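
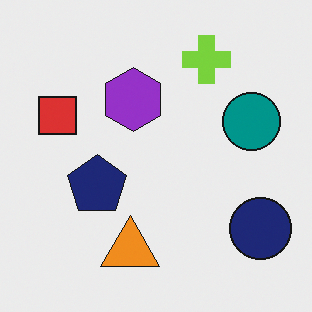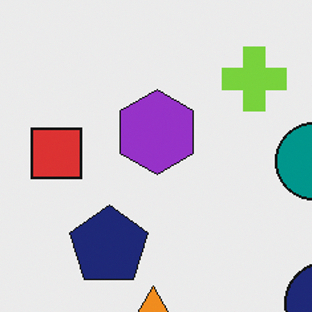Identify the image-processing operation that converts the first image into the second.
This is the original image cropped slightly and scaled back up.

The visible shapes are larger and the field of view is narrower; shapes near the original edges may be partly or wholly outside the frame — a crop-and-rescale.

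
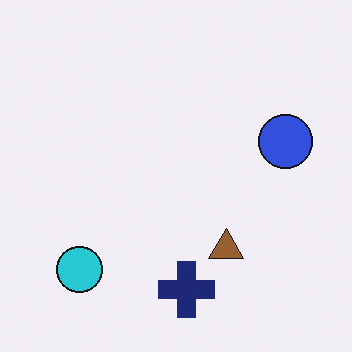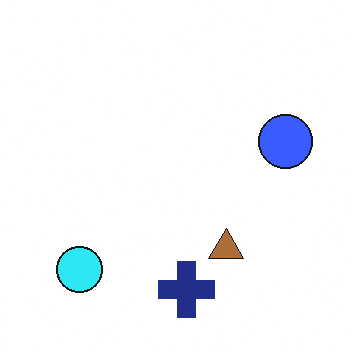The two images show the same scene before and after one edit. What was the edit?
Brightened a little.

Every pixel — background and shapes alike — is uniformly brightened.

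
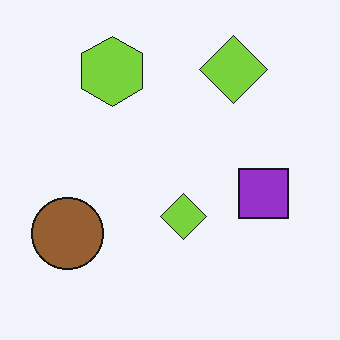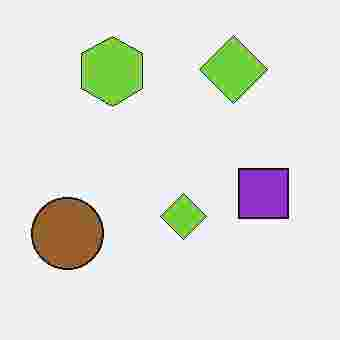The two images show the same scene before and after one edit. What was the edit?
The transformation is: degraded with heavy JPEG compression.

Blocky 8×8 compression artifacts appear around shape edges and the flat background shows ringing — characteristic JPEG degradation.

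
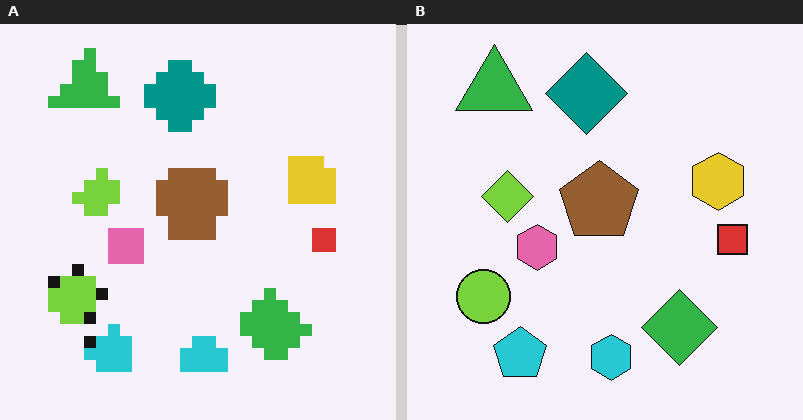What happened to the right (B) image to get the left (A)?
The transformation is: heavily pixelated into large blocks.

Shapes are reduced to large square blocks; fine edges and outlines are lost — a downscale-then-upscale (mosaic) effect.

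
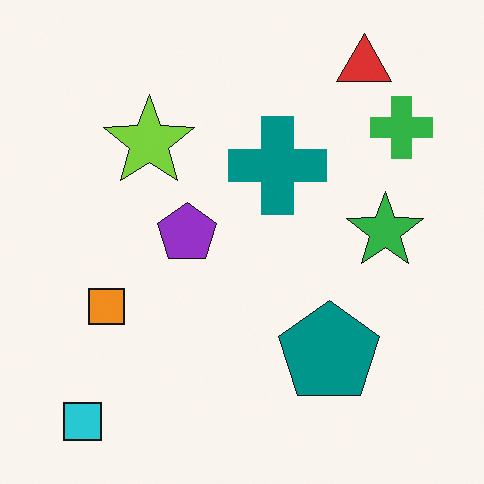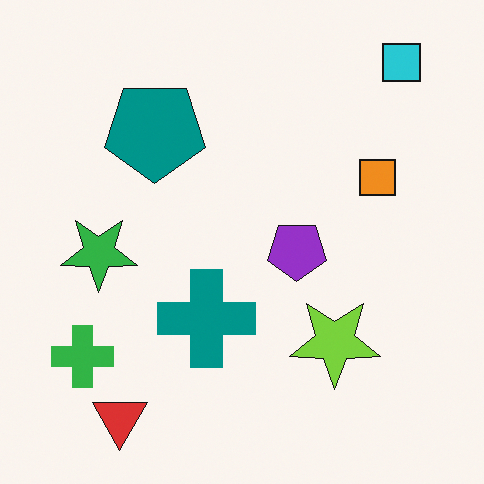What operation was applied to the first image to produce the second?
The second image is the first rotated 180°.

The cyan square sits in the bottom-left of the first image and the top-right of the second — consistent with a whole-image 180° rotation.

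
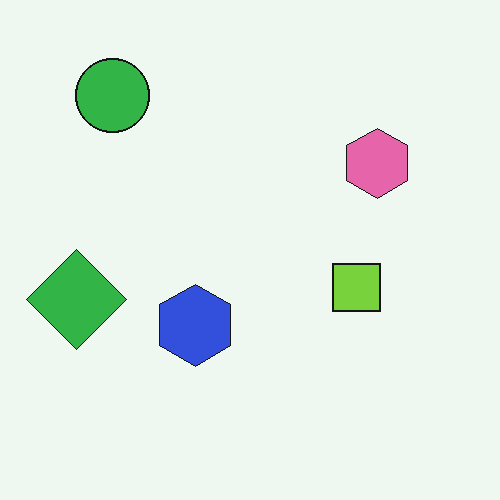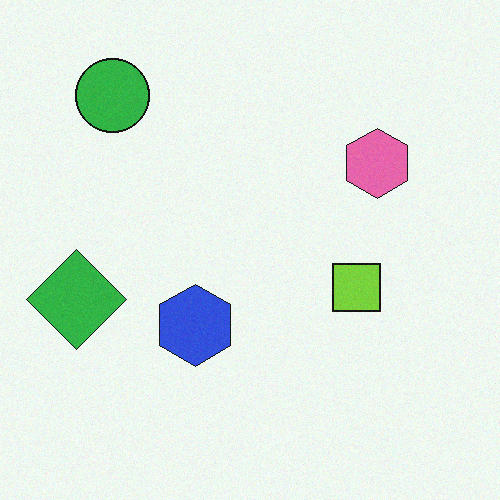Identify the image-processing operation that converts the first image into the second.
It was degraded with light additive noise.

Random speckle covers the whole image, including the flat background.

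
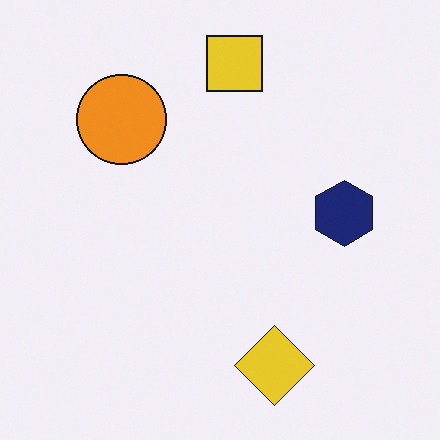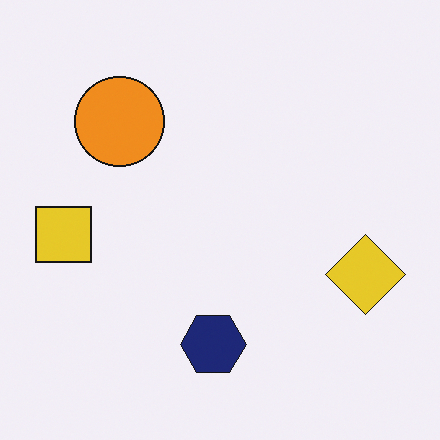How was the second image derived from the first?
This is the original image transposed (reflected across the top-left ↔ bottom-right diagonal).

Shapes have swapped their row and column positions — what was in the top-right is now in the bottom-left — a diagonal reflection.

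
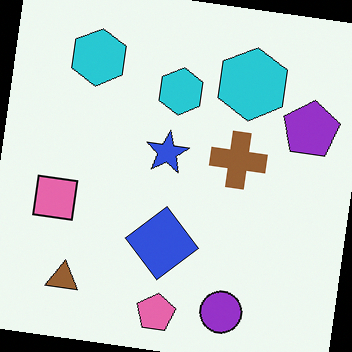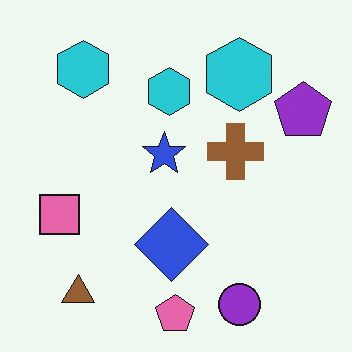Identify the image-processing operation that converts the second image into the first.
The first image is the second rotated clockwise by a few degrees.

Every shape is tilted by the same angle and the image corners show triangular fill wedges — a whole-image rotation by a non-right angle.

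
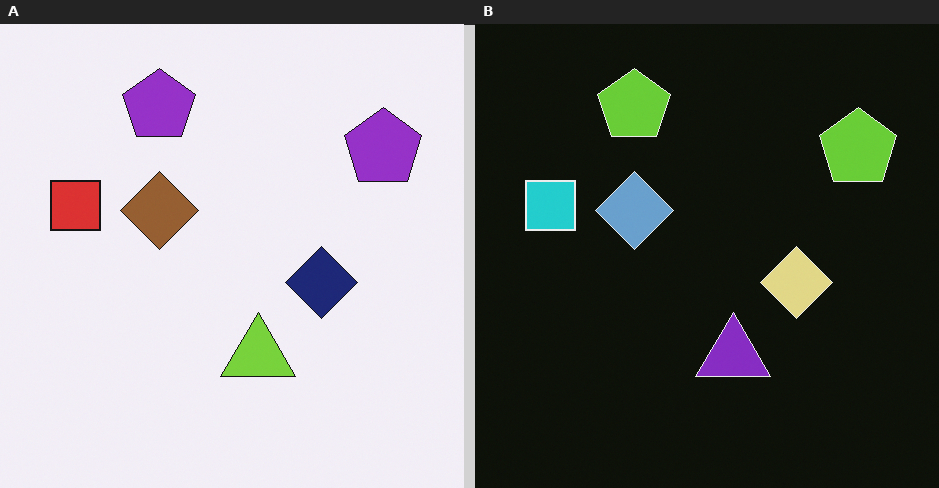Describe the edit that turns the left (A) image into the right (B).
The right (B) image is the left (A) color-inverted (negative).

The light background has become dark and every shape's color is its complement — a photographic negative.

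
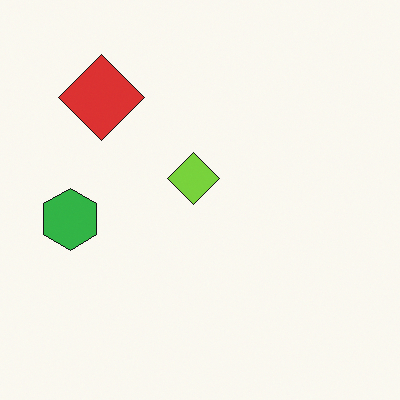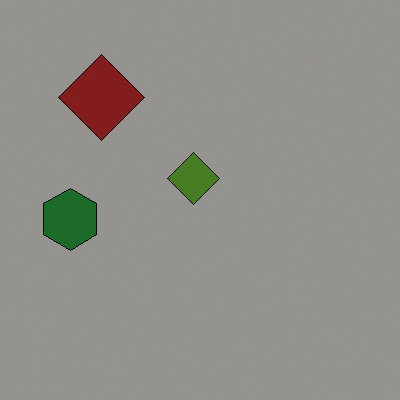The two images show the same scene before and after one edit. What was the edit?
The second image is the first noticeably darkened.

Every pixel — background and shapes alike — is uniformly darkened.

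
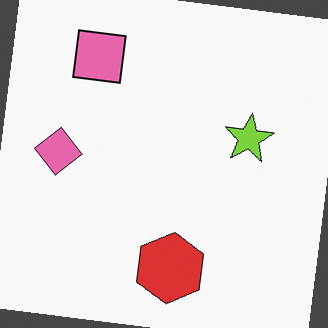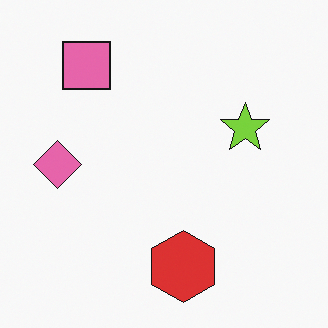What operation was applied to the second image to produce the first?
The first image is the second rotated clockwise by a few degrees.

Every shape is tilted by the same angle and the image corners show triangular fill wedges — a whole-image rotation by a non-right angle.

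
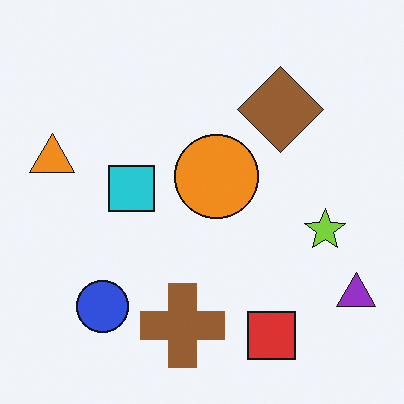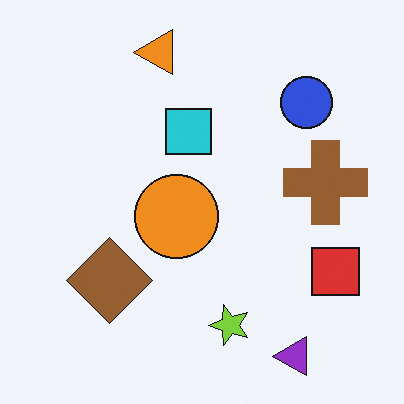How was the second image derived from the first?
It was transposed (reflected across the top-left ↔ bottom-right diagonal).

Shapes have swapped their row and column positions — what was in the top-right is now in the bottom-left — a diagonal reflection.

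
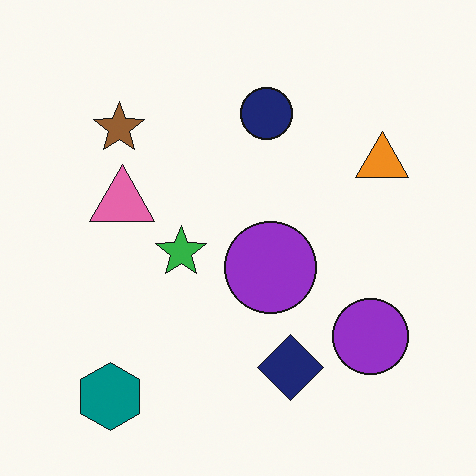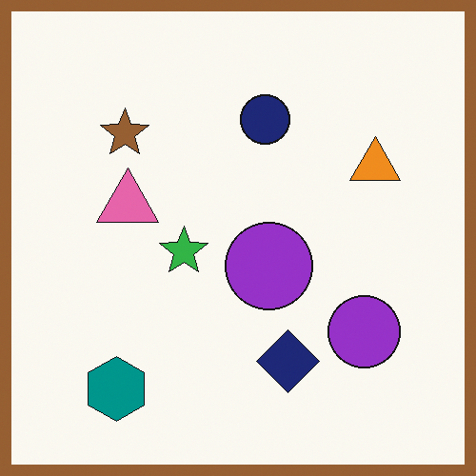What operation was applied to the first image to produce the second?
The second image is the first framed with a brown border.

A solid brown frame runs around the edge of the second image, with the content slightly shrunk inside it.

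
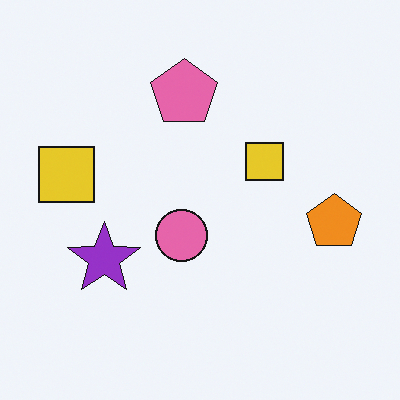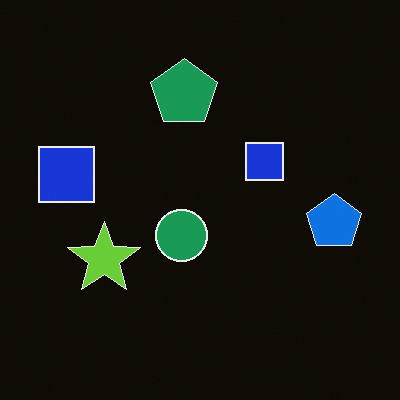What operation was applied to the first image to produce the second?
Color-inverted (negative).

The light background has become dark and every shape's color is its complement — a photographic negative.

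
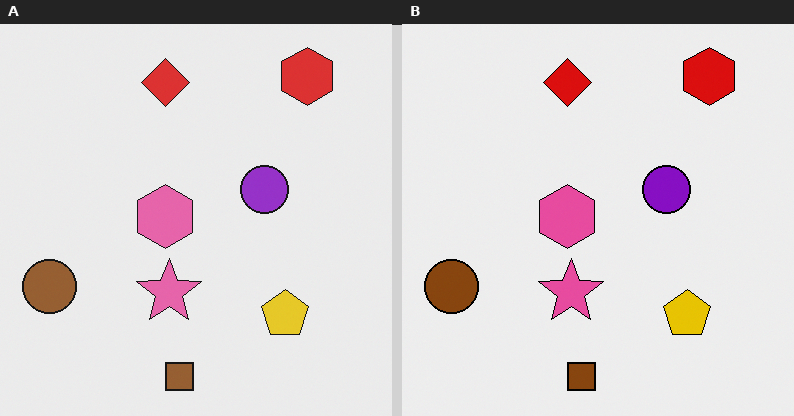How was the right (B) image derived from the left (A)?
This is the original image given slightly increased contrast.

Tones are pushed away from mid-grey across the whole image — a global contrast change.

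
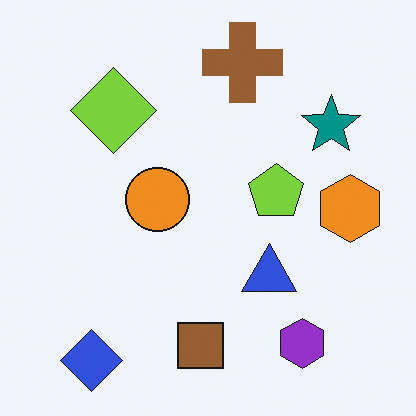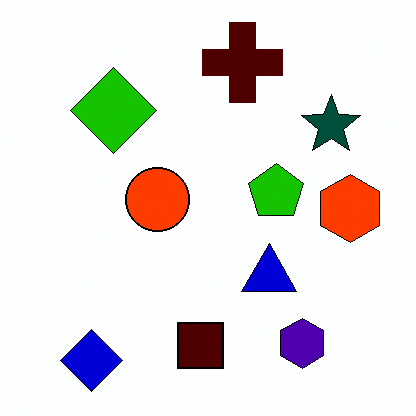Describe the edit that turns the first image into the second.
The second image is the first given much higher contrast.

Tones are pushed away from mid-grey across the whole image — a global contrast change.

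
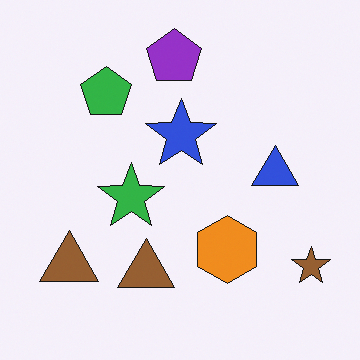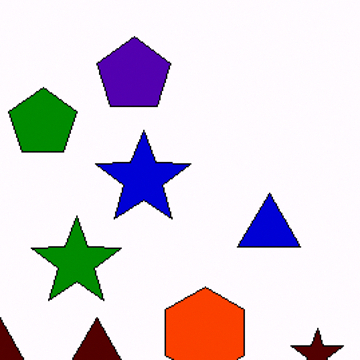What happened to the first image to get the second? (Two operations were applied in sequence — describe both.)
The transformation is: boosted in contrast, then cropped slightly and scaled back up.

Tones are pushed away from mid-grey across the whole image — a global contrast change. The visible shapes are larger and the field of view is narrower; shapes near the original edges may be partly or wholly outside the frame — a crop-and-rescale.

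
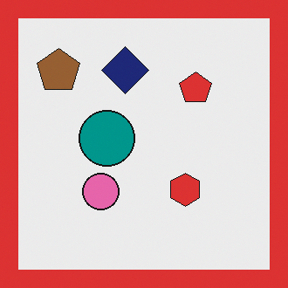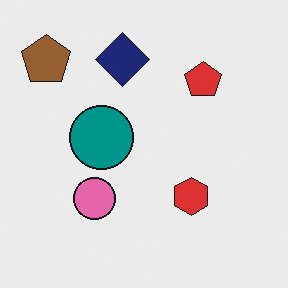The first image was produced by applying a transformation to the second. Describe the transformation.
This is the original image framed with a red border.

A solid red frame runs around the edge of the first image, with the content slightly shrunk inside it.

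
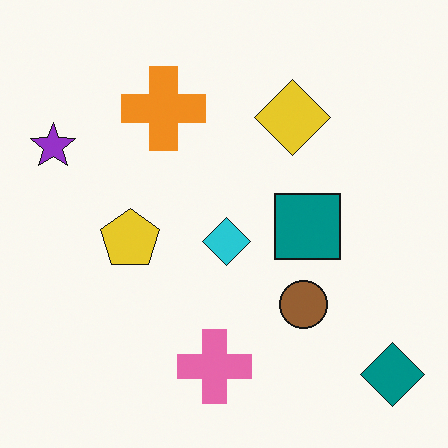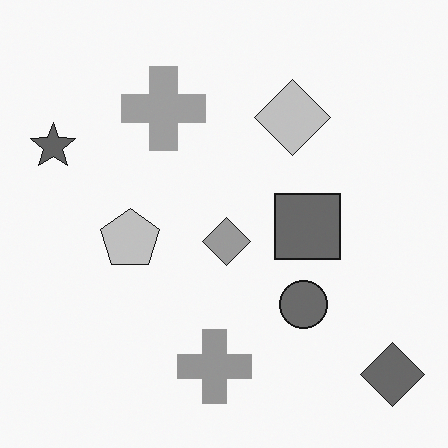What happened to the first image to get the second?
The transformation is: converted to grayscale.

All color is removed — every shape is now a shade of grey.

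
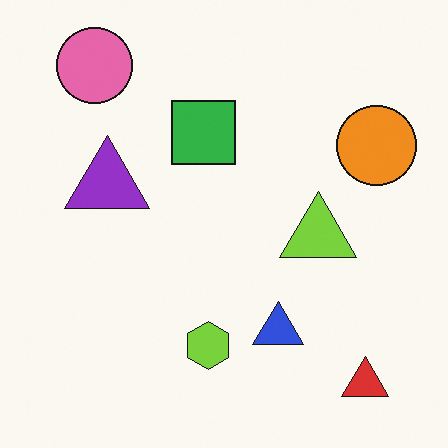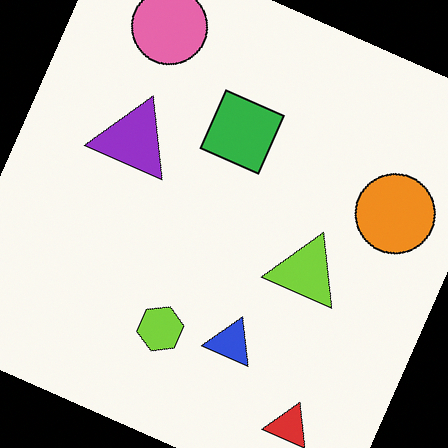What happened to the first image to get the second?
Rotated clockwise by a moderate amount.

Every shape is tilted by the same angle and the image corners show triangular fill wedges — a whole-image rotation by a non-right angle.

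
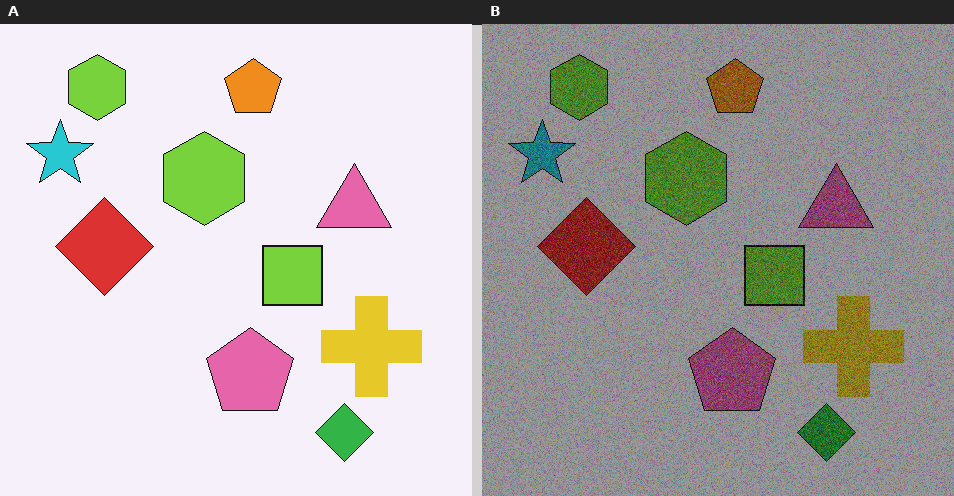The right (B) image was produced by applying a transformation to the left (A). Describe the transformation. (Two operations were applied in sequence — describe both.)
It was degraded with strong gaussian noise, then noticeably darkened.

Random speckle covers the whole image, including the flat background. Every pixel — background and shapes alike — is uniformly darkened.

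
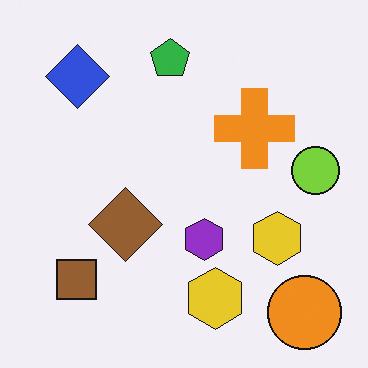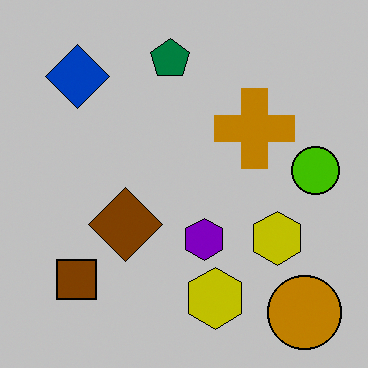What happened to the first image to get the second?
Heavily posterized to just a handful of flat colors.

Each flat color has snapped to a coarser quantized level — most visibly, the near-white background has dropped to a flat grey.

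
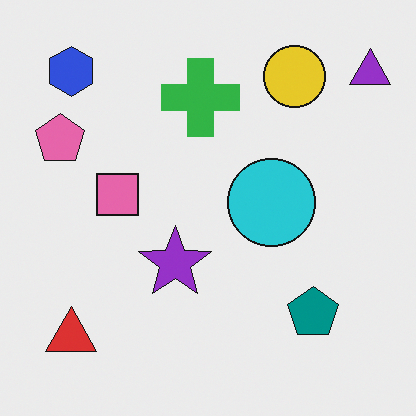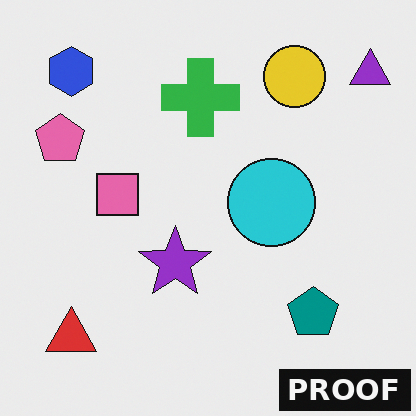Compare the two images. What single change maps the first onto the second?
This is the original image watermarked with the text "PROOF" in the lower-right corner.

A dark label reading "PROOF" appears in the lower-right corner.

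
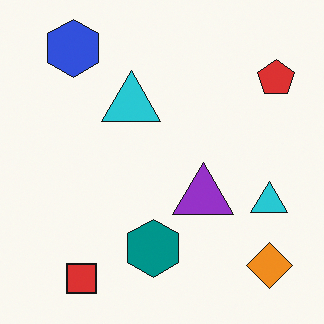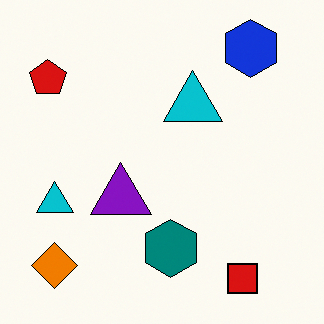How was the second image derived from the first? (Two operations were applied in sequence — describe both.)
The second image is the first given slightly increased contrast, then flipped horizontally (left ↔ right).

Tones are pushed away from mid-grey across the whole image — a global contrast change. The red pentagon is in the top-right of the first image and the top-left of the second — shapes on opposite sides of the vertical midline have swapped in a mirror flip.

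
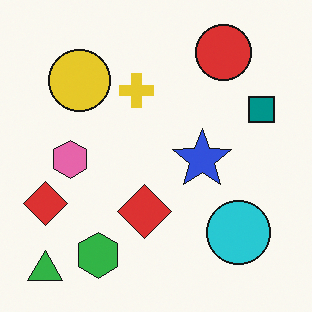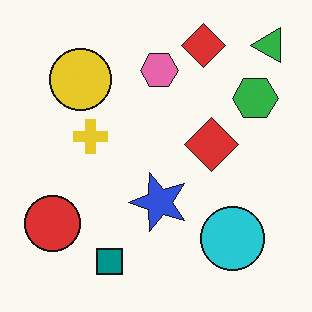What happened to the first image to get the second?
It was transposed (reflected across the top-left ↔ bottom-right diagonal).

Shapes have swapped their row and column positions — what was in the top-right is now in the bottom-left — a diagonal reflection.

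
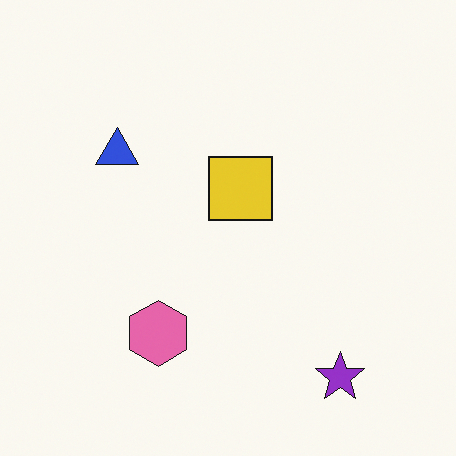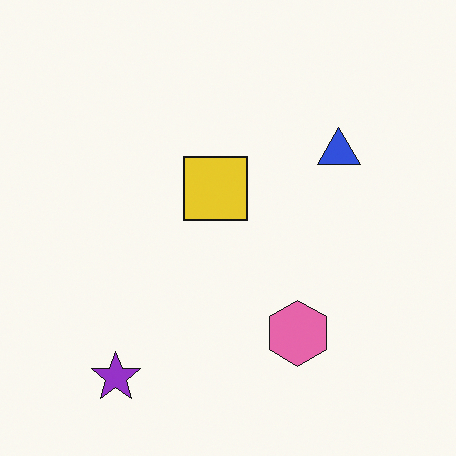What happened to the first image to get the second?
The second image is the first flipped horizontally (left ↔ right).

The purple star is in the bottom-right of the first image and the bottom-left of the second — shapes on opposite sides of the vertical midline have swapped in a mirror flip.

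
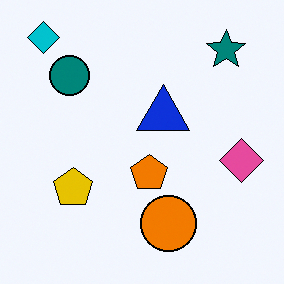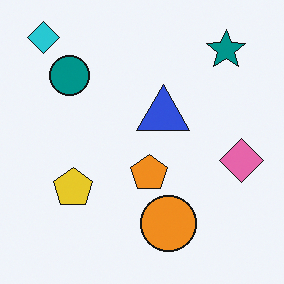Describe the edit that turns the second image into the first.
The image was given slightly increased contrast.

Tones are pushed away from mid-grey across the whole image — a global contrast change.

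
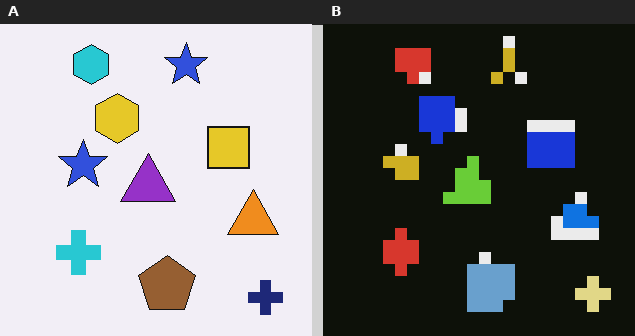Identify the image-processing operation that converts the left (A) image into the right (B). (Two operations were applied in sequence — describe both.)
Coarsely pixelated, then color-inverted (negative).

Shapes are reduced to large square blocks; fine edges and outlines are lost — a downscale-then-upscale (mosaic) effect. The light background has become dark and every shape's color is its complement — a photographic negative.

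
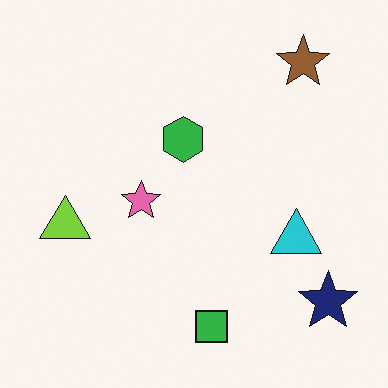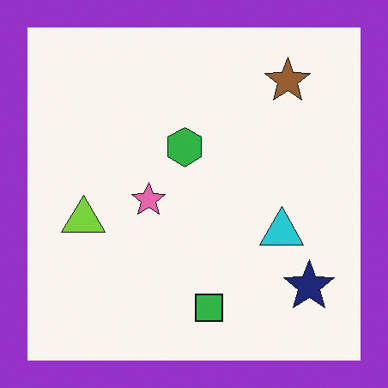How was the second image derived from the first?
The transformation is: framed with a purple border.

A solid purple frame runs around the edge of the second image, with the content slightly shrunk inside it.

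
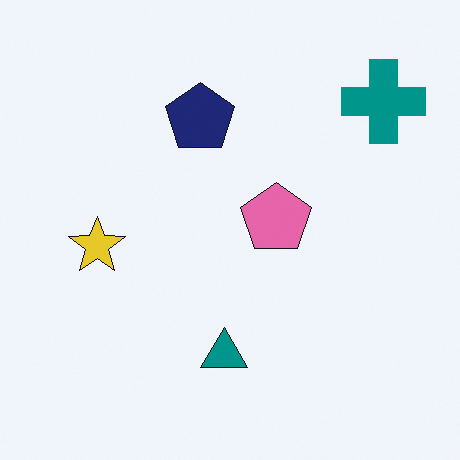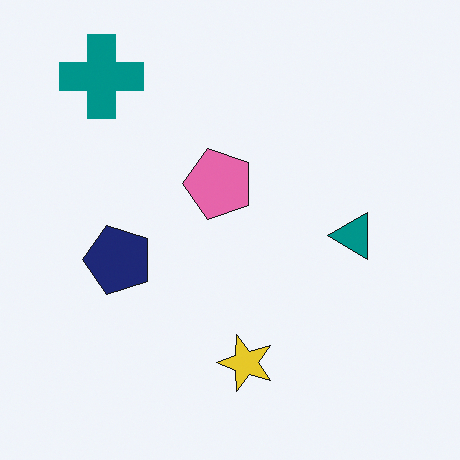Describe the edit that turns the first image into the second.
Rotated 90° counter-clockwise.

The teal cross sits in the top-right of the first image and the top-left of the second — consistent with a whole-image 90° counter-clockwise rotation.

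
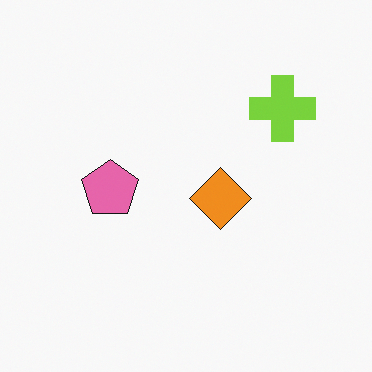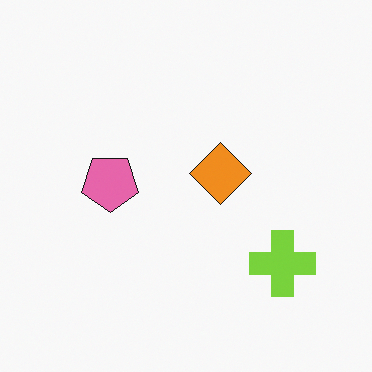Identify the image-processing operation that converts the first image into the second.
Flipped vertically (top ↔ bottom).

The lime cross is in the top-right of the first image and the bottom-right of the second — shapes on opposite sides of the horizontal midline have swapped in a mirror flip.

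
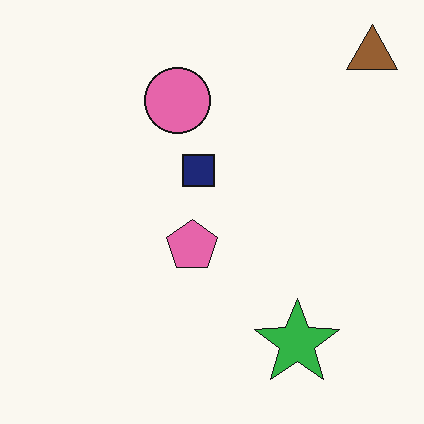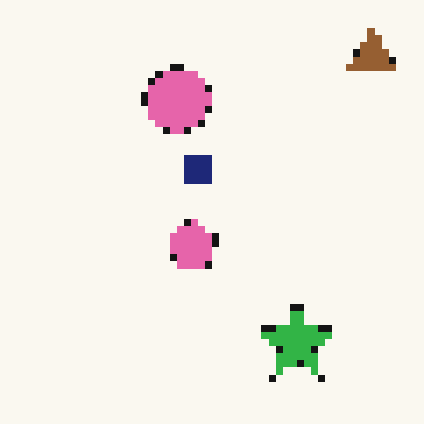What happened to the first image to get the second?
The transformation is: pixelated into visible square blocks.

Shapes are reduced to large square blocks; fine edges and outlines are lost — a downscale-then-upscale (mosaic) effect.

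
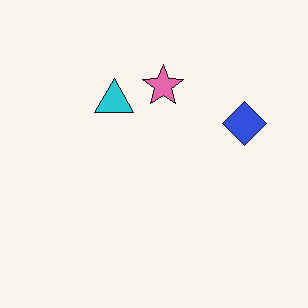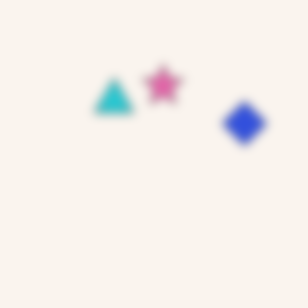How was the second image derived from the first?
The second image is the first heavily blurred.

Shape edges and outlines are uniformly softened across the whole image.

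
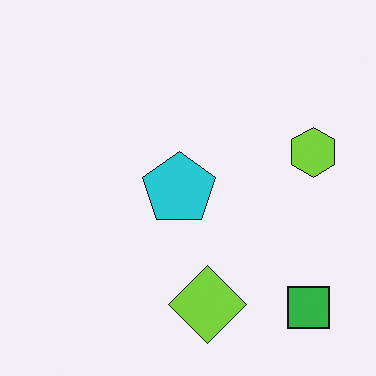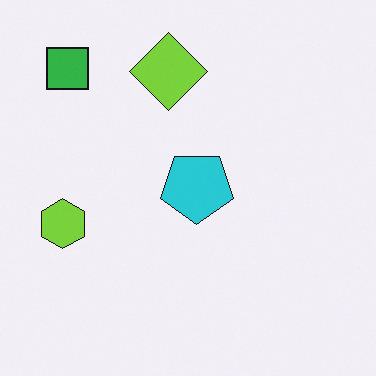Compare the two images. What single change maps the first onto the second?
This is the original image rotated 180°.

The green square sits in the bottom-right of the first image and the top-left of the second — consistent with a whole-image 180° rotation.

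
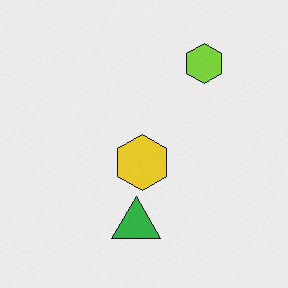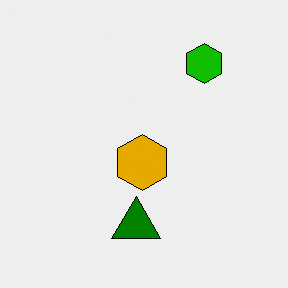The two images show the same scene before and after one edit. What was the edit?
The transformation is: boosted in contrast.

Tones are pushed away from mid-grey across the whole image — a global contrast change.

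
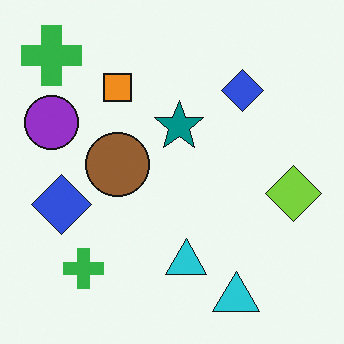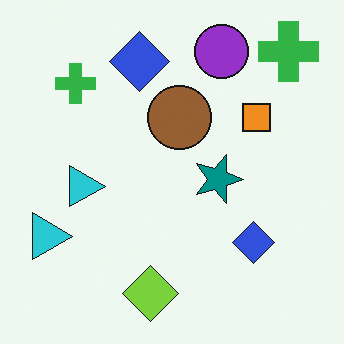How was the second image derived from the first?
The image was rotated 90° clockwise.

The purple circle sits in the left of the first image and the top of the second — consistent with a whole-image 90° clockwise rotation.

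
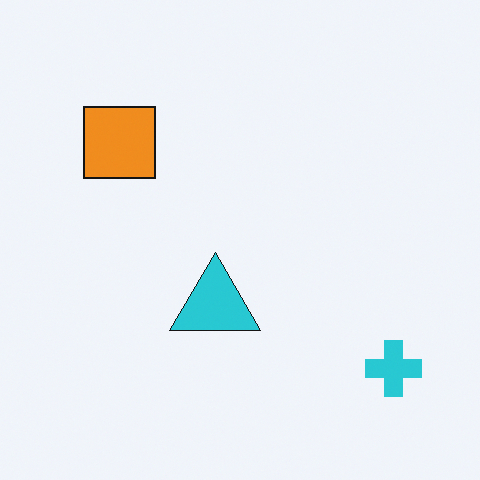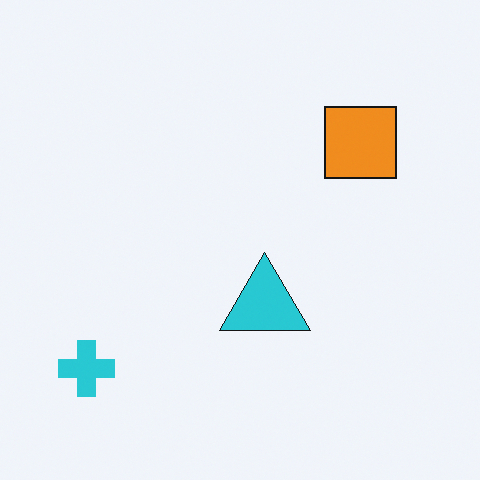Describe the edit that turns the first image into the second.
The transformation is: flipped horizontally (left ↔ right).

The cyan cross is in the bottom-right of the first image and the bottom-left of the second — shapes on opposite sides of the vertical midline have swapped in a mirror flip.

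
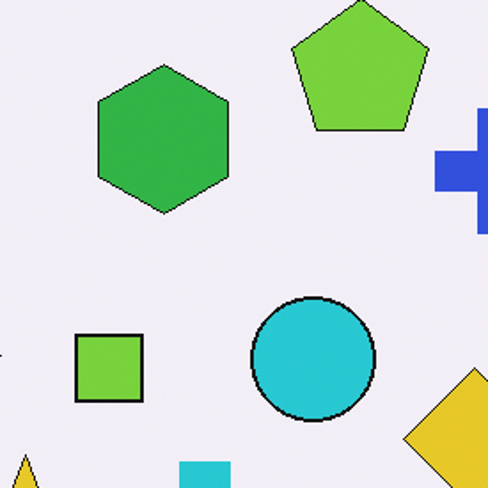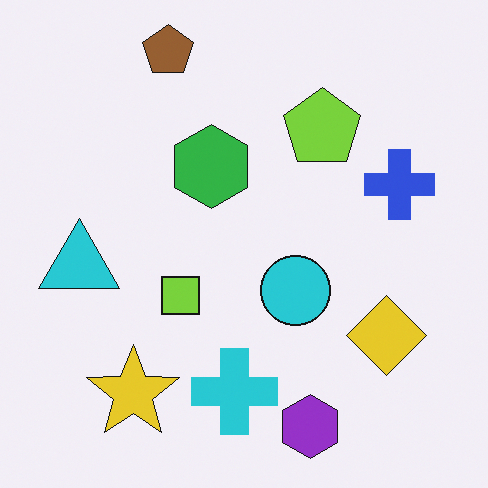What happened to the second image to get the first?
It was cropped tightly and scaled back up.

The visible shapes are larger and the field of view is narrower; shapes near the original edges may be partly or wholly outside the frame — a crop-and-rescale.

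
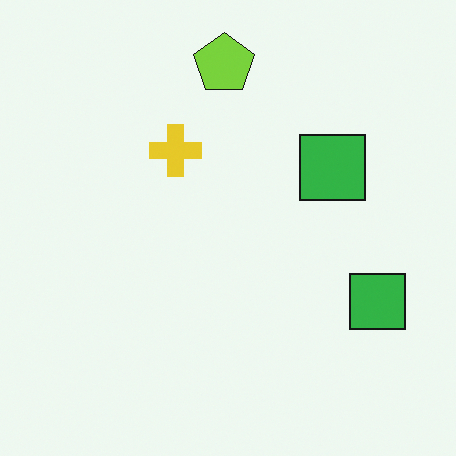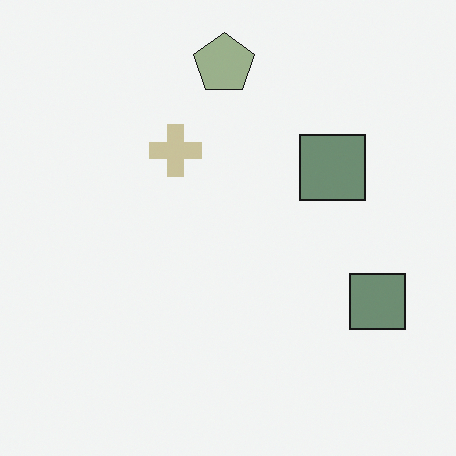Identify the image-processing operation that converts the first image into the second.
Heavily desaturated.

All colors are more muted and greyish — a global saturation change.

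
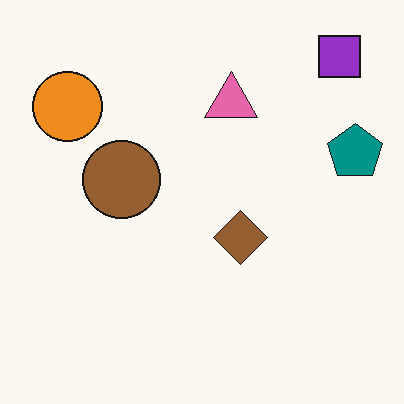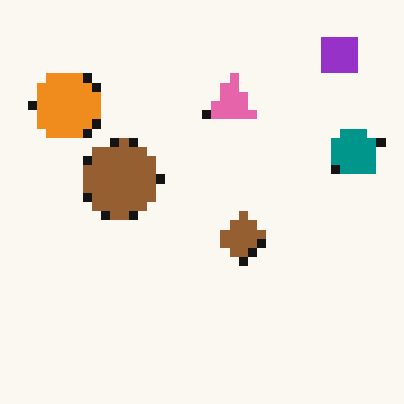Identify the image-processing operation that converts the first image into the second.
The second image is the first heavily pixelated into large blocks.

Shapes are reduced to large square blocks; fine edges and outlines are lost — a downscale-then-upscale (mosaic) effect.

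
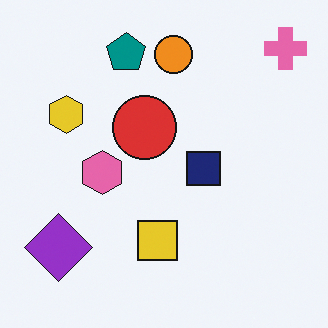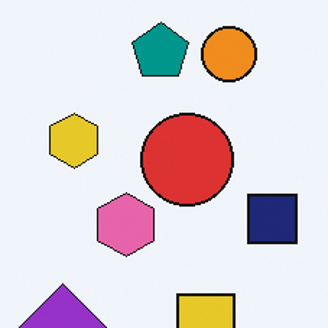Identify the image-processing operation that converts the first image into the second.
The second image is the first cropped to a modestly smaller region and rescaled.

The visible shapes are larger and the field of view is narrower; shapes near the original edges may be partly or wholly outside the frame — a crop-and-rescale.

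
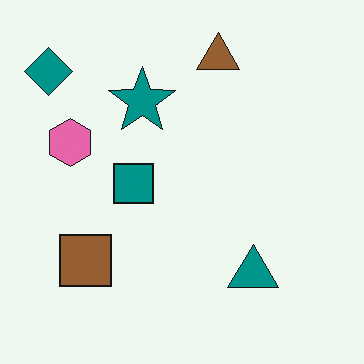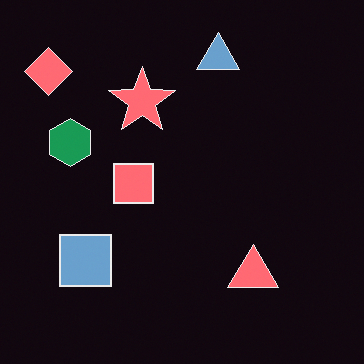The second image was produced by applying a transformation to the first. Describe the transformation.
The second image is the first color-inverted (negative).

The light background has become dark and every shape's color is its complement — a photographic negative.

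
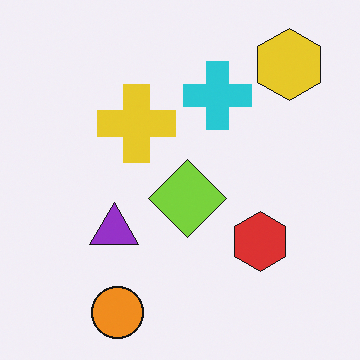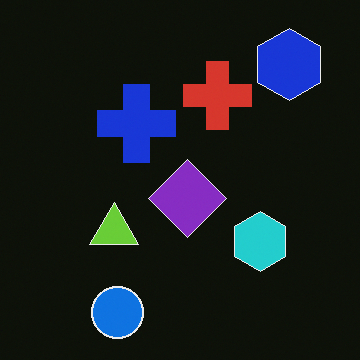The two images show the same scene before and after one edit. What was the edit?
The transformation is: color-inverted (negative).

The light background has become dark and every shape's color is its complement — a photographic negative.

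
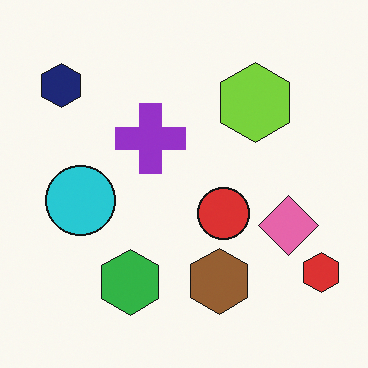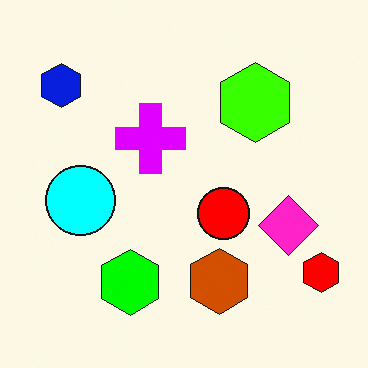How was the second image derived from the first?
The second image is the first made much more vivid (saturation change).

All colors are more vivid — a global saturation change.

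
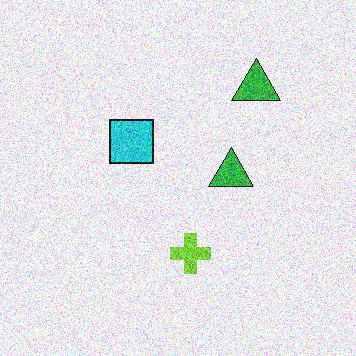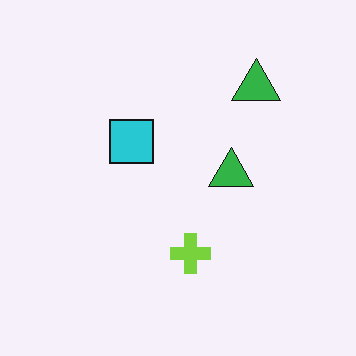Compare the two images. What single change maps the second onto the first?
The image was degraded with a thick layer of grain.

Random speckle covers the whole image, including the flat background.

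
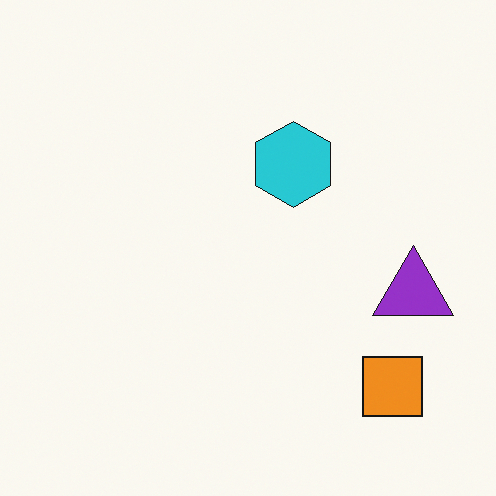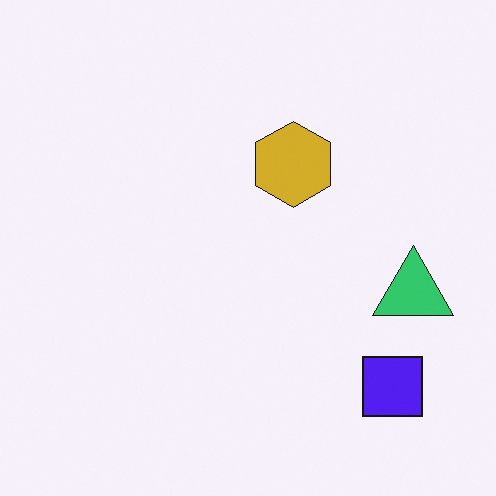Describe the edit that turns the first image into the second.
Hue-shifted through roughly half the color wheel.

Every shape's color has rotated by the same amount around the hue wheel — a uniform hue shift.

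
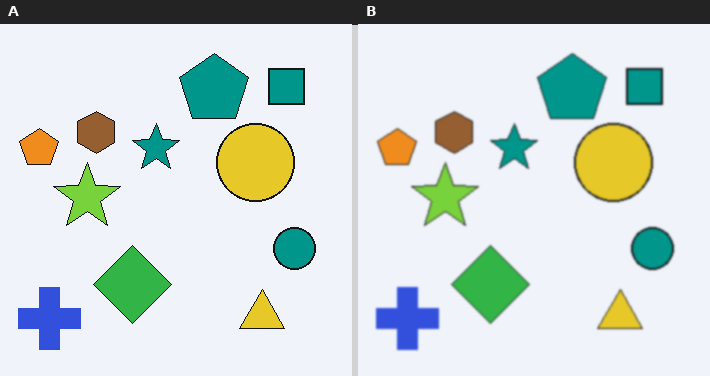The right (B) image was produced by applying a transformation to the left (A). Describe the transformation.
Lightly blurred.

Shape edges and outlines are uniformly softened across the whole image.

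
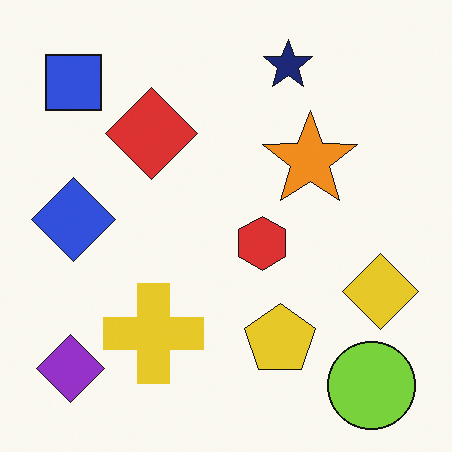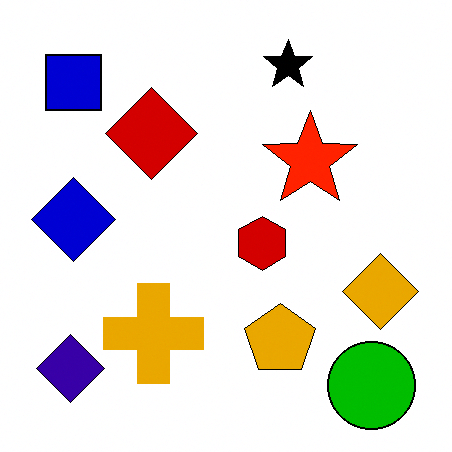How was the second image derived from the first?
The transformation is: given much higher contrast.

Tones are pushed away from mid-grey across the whole image — a global contrast change.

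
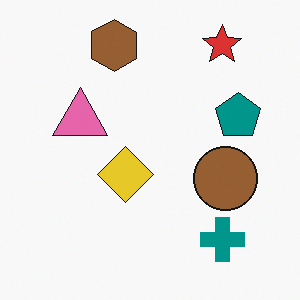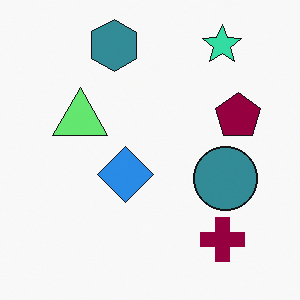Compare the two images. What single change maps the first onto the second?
The transformation is: hue-shifted through roughly half the color wheel.

Every shape's color has rotated by the same amount around the hue wheel — a uniform hue shift.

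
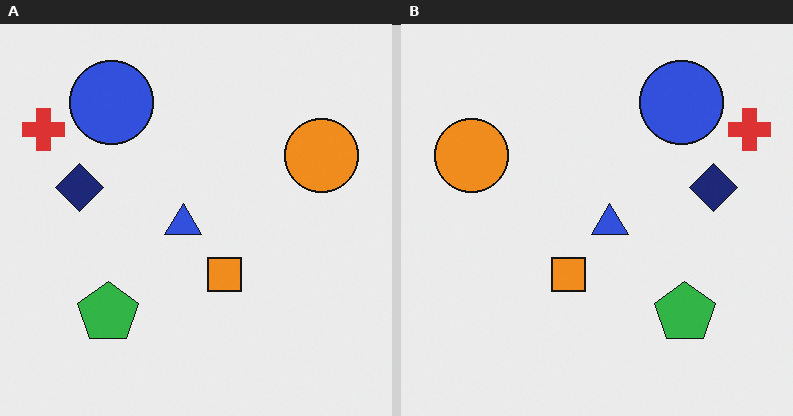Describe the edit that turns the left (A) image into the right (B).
The transformation is: flipped horizontally (left ↔ right).

The red cross is in the top-left of the left (A) image and the top-right of the right (B) — shapes on opposite sides of the vertical midline have swapped in a mirror flip.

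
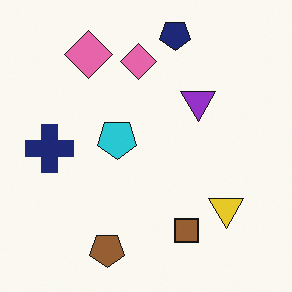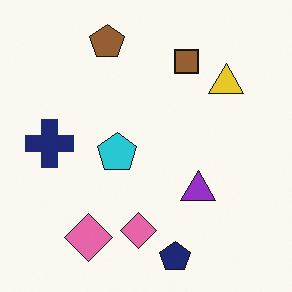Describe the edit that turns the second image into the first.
It was flipped vertically (top ↔ bottom).

The navy pentagon is in the bottom of the second image and the top of the first — shapes on opposite sides of the horizontal midline have swapped in a mirror flip.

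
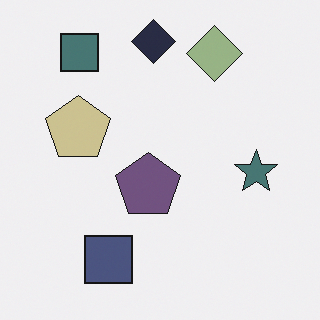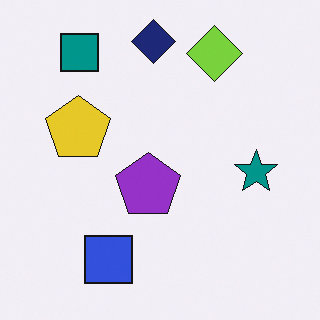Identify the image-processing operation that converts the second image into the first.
This is the original image made much more muted (saturation change).

All colors are more muted and greyish — a global saturation change.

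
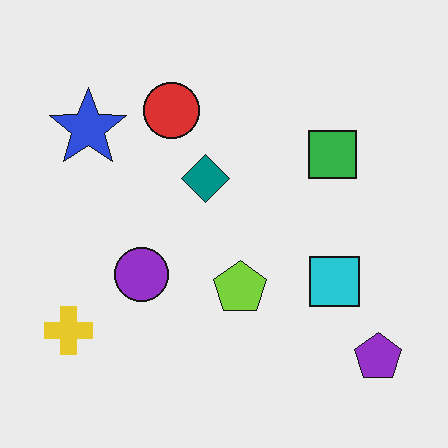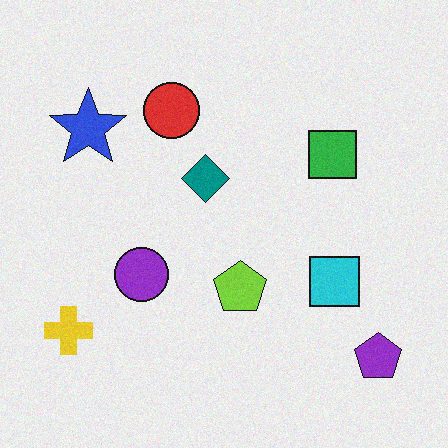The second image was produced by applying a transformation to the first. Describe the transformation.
This is the original image degraded with a light layer of grain.

Random speckle covers the whole image, including the flat background.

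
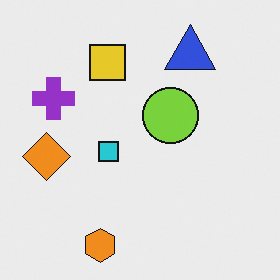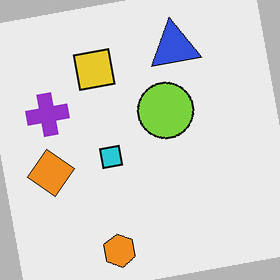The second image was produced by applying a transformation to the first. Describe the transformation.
Rotated counter-clockwise by a slight angle.

Every shape is tilted by the same angle and the image corners show triangular fill wedges — a whole-image rotation by a non-right angle.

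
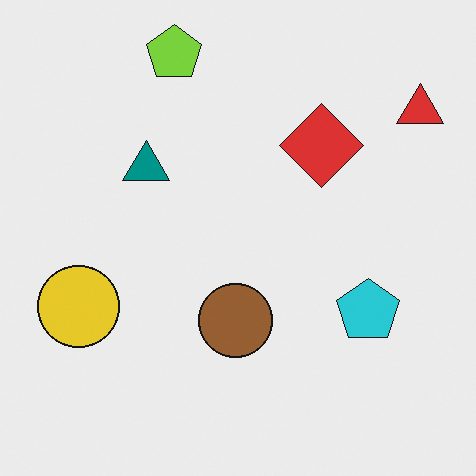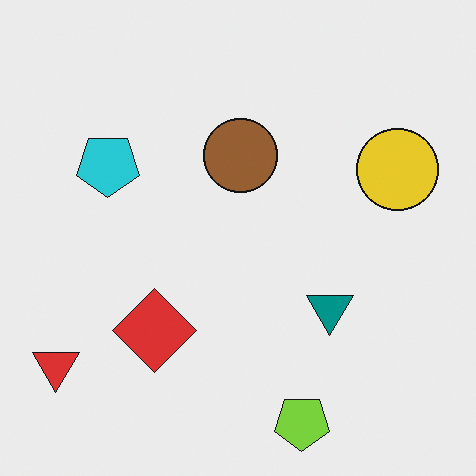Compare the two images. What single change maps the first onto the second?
The second image is the first rotated 180°.

The red triangle sits in the top-right of the first image and the bottom-left of the second — consistent with a whole-image 180° rotation.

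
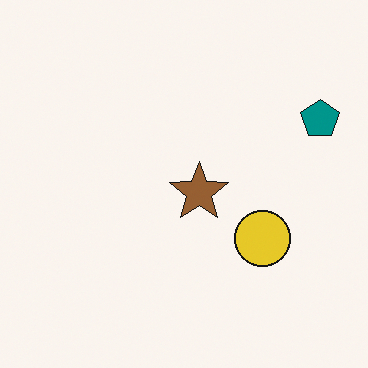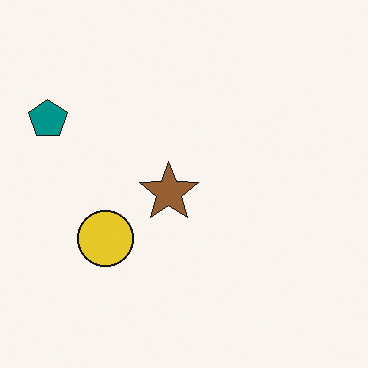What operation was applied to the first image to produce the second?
The second image is the first flipped horizontally (left ↔ right).

The teal pentagon is in the top-right of the first image and the top-left of the second — shapes on opposite sides of the vertical midline have swapped in a mirror flip.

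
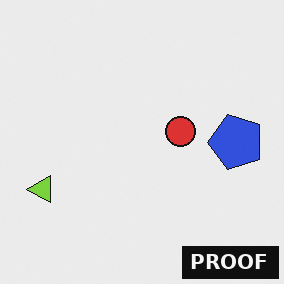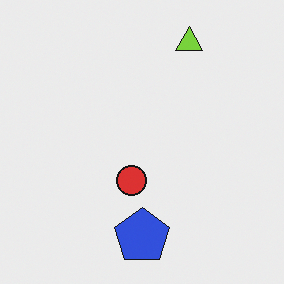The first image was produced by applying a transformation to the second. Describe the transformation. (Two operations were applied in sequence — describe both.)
The first image is the second transposed (reflected across the top-left ↔ bottom-right diagonal), then watermarked with the text "PROOF" in the lower-right corner.

Shapes have swapped their row and column positions — what was in the top-right is now in the bottom-left — a diagonal reflection. A dark label reading "PROOF" appears in the lower-right corner.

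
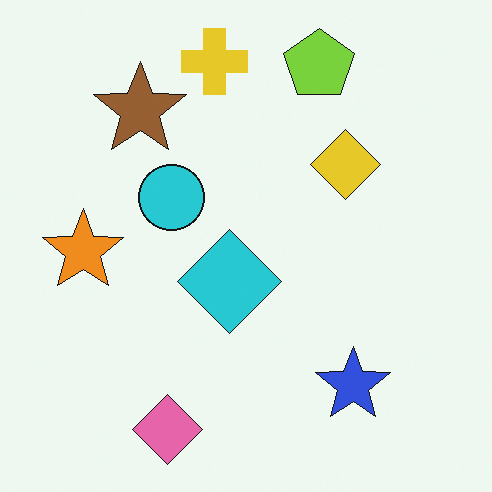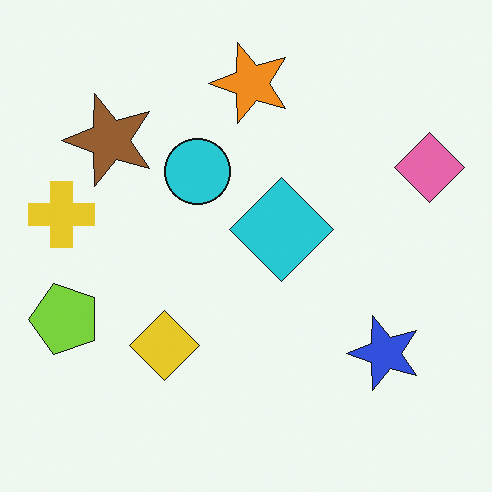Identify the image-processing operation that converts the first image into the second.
Transposed (reflected across the top-left ↔ bottom-right diagonal).

Shapes have swapped their row and column positions — what was in the top-right is now in the bottom-left — a diagonal reflection.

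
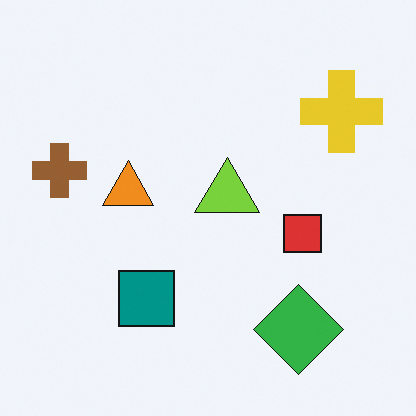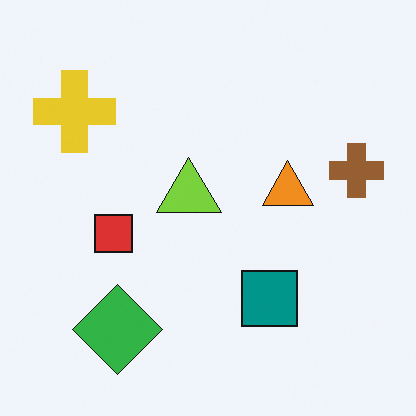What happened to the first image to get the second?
This is the original image flipped horizontally (left ↔ right).

The brown cross is in the left of the first image and the right of the second — shapes on opposite sides of the vertical midline have swapped in a mirror flip.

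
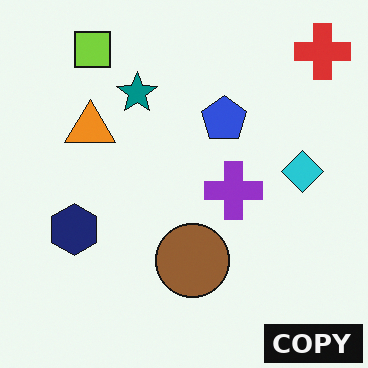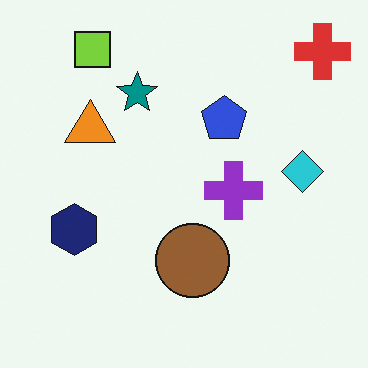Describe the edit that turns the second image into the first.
Watermarked with the text "COPY" in the lower-right corner.

A dark label reading "COPY" appears in the lower-right corner.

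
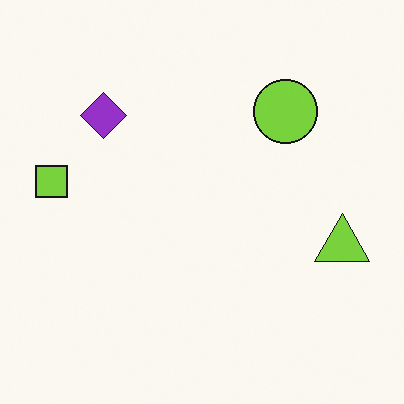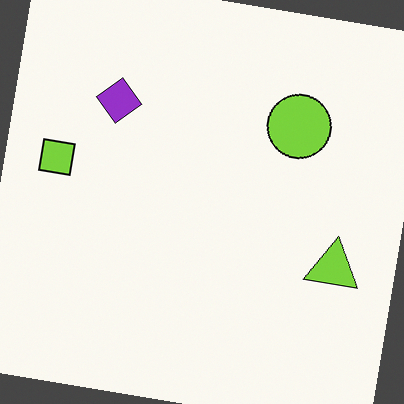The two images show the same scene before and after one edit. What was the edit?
It was rotated clockwise by a small amount.

Every shape is tilted by the same angle and the image corners show triangular fill wedges — a whole-image rotation by a non-right angle.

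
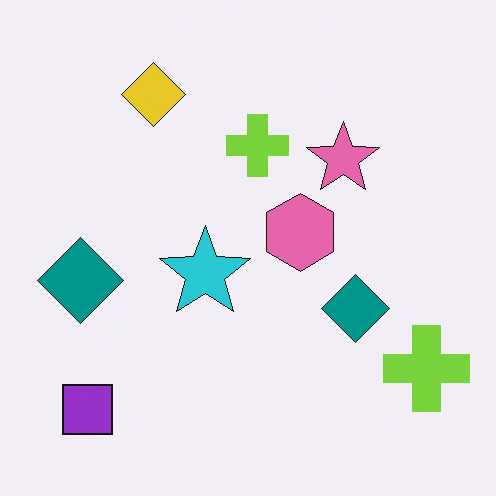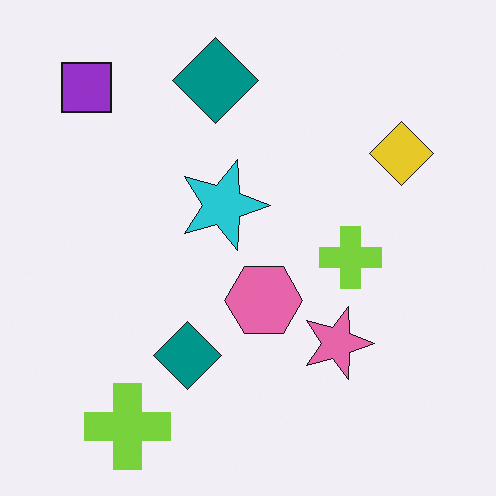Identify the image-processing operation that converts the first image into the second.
This is the original image rotated 90° clockwise.

The purple square sits in the bottom-left of the first image and the top-left of the second — consistent with a whole-image 90° clockwise rotation.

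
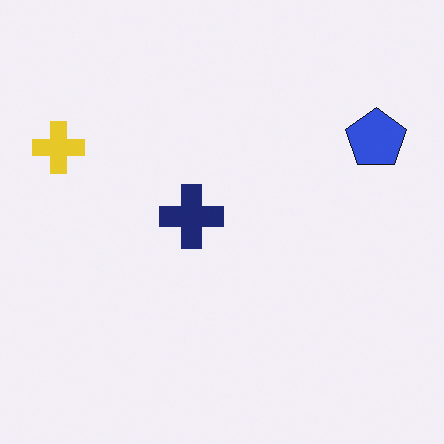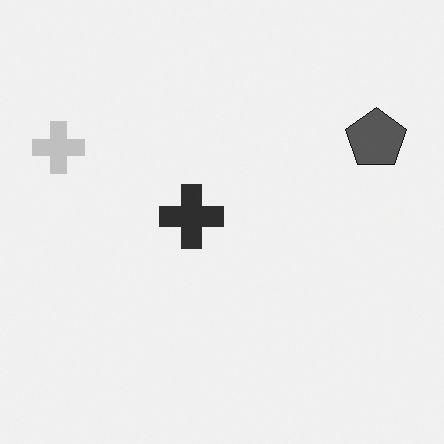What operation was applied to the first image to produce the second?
The second image is the first converted to grayscale.

All color is removed — every shape is now a shade of grey.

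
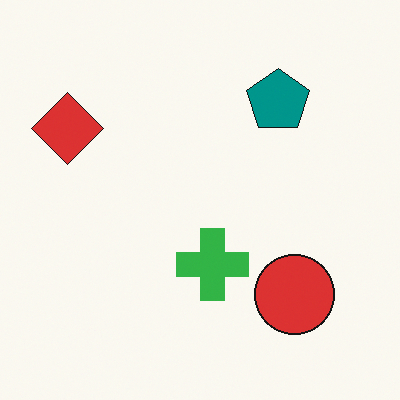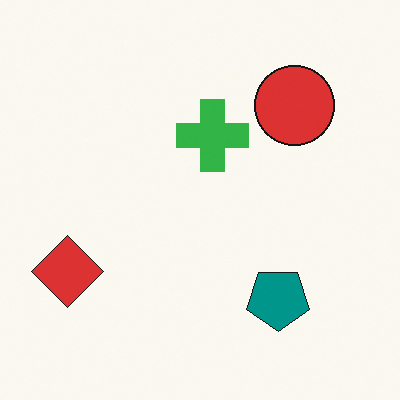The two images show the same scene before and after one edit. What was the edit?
The transformation is: flipped vertically (top ↔ bottom).

The teal pentagon is in the top-right of the first image and the bottom-right of the second — shapes on opposite sides of the horizontal midline have swapped in a mirror flip.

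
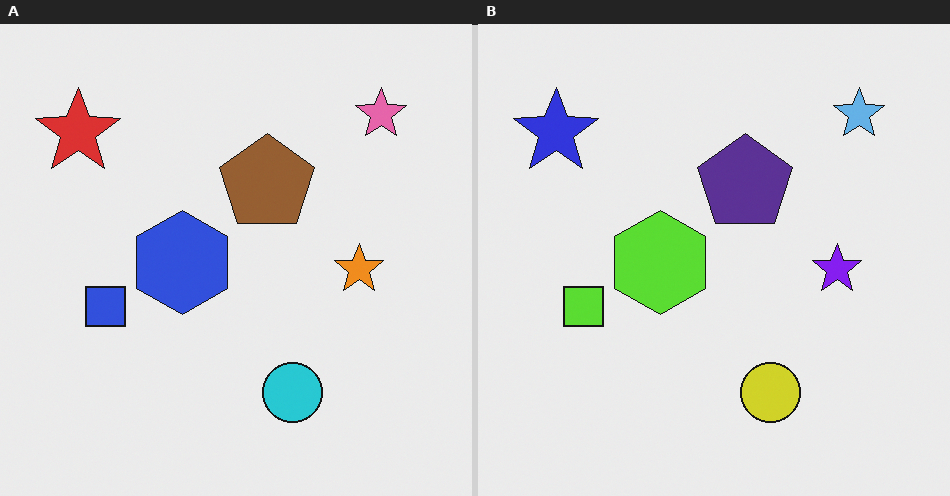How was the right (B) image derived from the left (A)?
The right (B) image is the left (A) hue-shifted through roughly half the color wheel.

Every shape's color has rotated by the same amount around the hue wheel — a uniform hue shift.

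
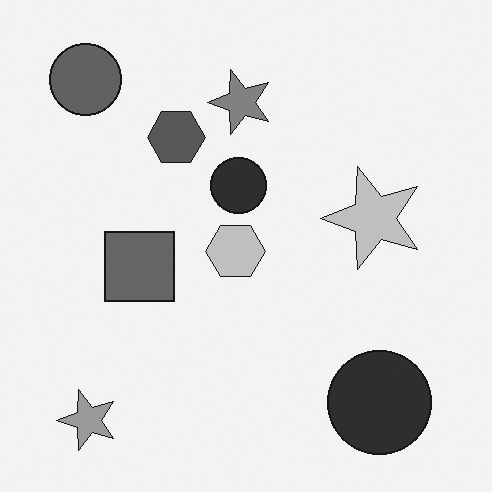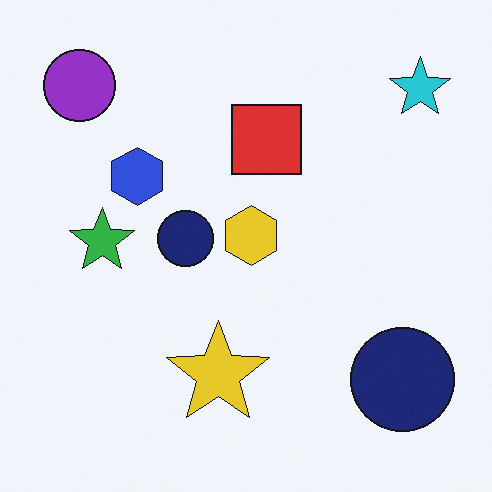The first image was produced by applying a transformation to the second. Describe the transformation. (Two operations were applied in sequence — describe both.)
This is the original image converted to grayscale, then transposed (reflected across the top-left ↔ bottom-right diagonal).

All color is removed — every shape is now a shade of grey. Shapes have swapped their row and column positions — what was in the top-right is now in the bottom-left — a diagonal reflection.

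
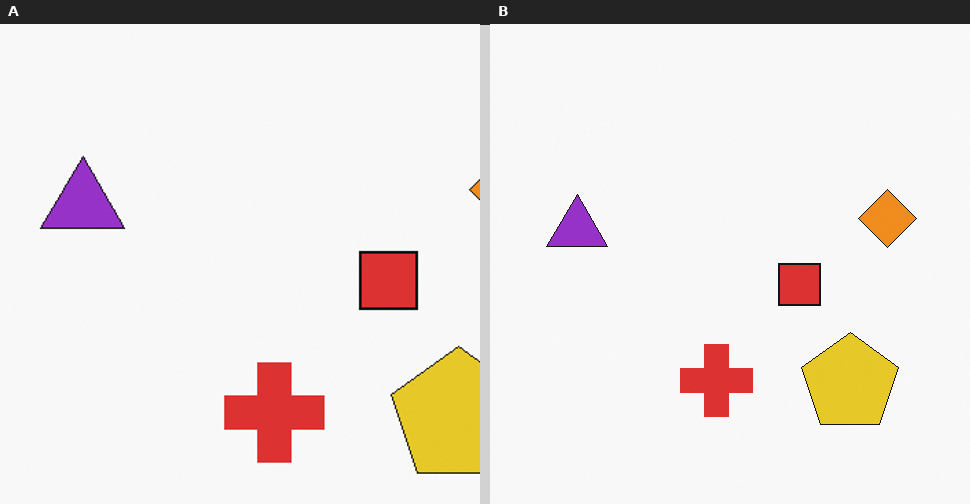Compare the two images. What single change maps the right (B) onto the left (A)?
The image was cropped to a modestly smaller region and rescaled.

The visible shapes are larger and the field of view is narrower; shapes near the original edges may be partly or wholly outside the frame — a crop-and-rescale.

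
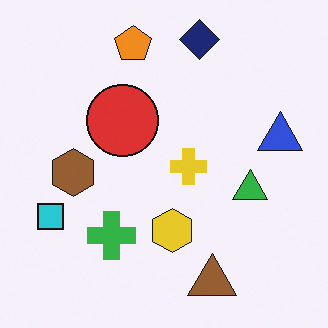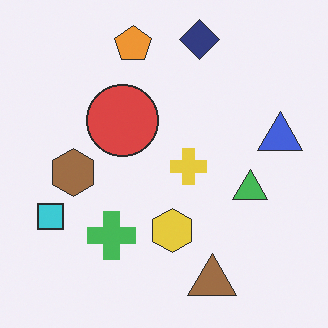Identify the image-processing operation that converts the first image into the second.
It was given slightly reduced contrast.

Tones are pushed toward mid-grey across the whole image — a global contrast change.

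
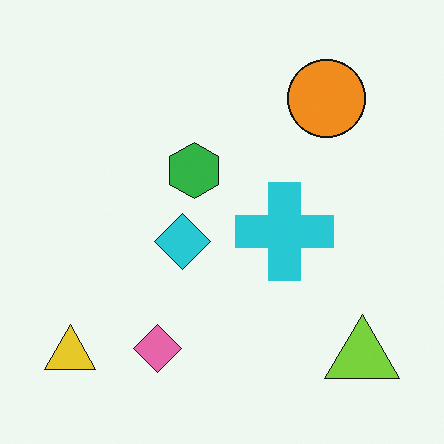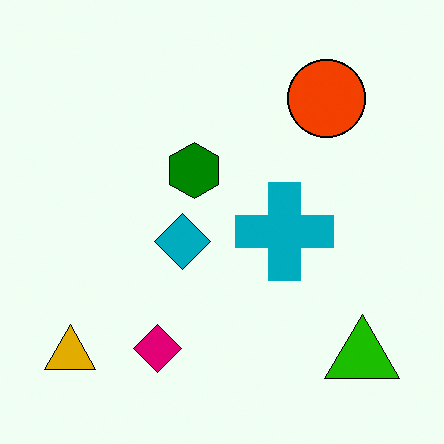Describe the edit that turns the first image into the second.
The transformation is: boosted in contrast.

Tones are pushed away from mid-grey across the whole image — a global contrast change.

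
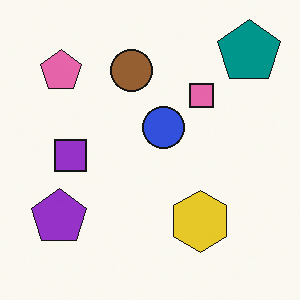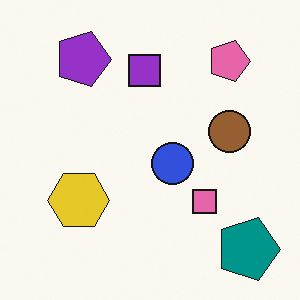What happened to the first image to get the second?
This is the original image rotated 90° clockwise.

The teal pentagon sits in the top-right of the first image and the bottom-right of the second — consistent with a whole-image 90° clockwise rotation.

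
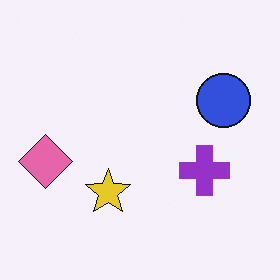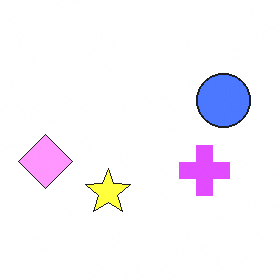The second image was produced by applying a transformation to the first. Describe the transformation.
The image was noticeably brightened.

Every pixel — background and shapes alike — is uniformly brightened.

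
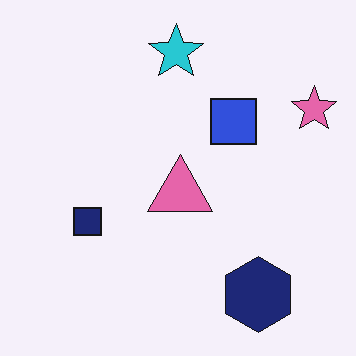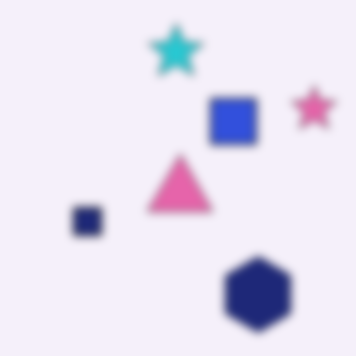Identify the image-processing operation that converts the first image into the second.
The image was moderately blurred.

Shape edges and outlines are uniformly softened across the whole image.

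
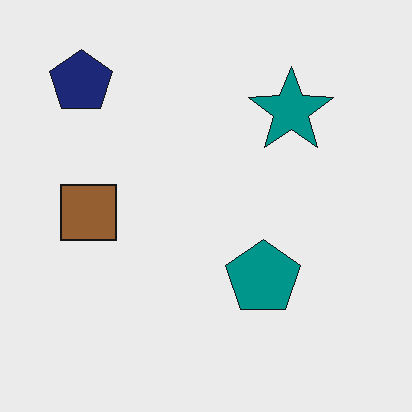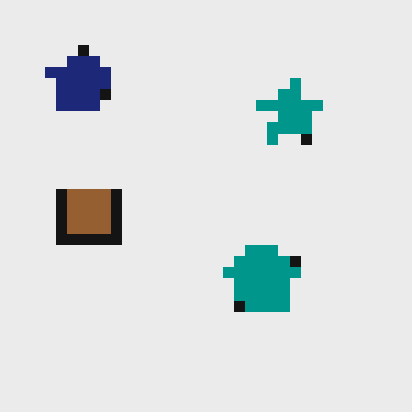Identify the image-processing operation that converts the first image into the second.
It was heavily pixelated into large blocks.

Shapes are reduced to large square blocks; fine edges and outlines are lost — a downscale-then-upscale (mosaic) effect.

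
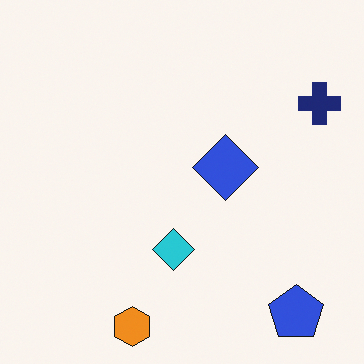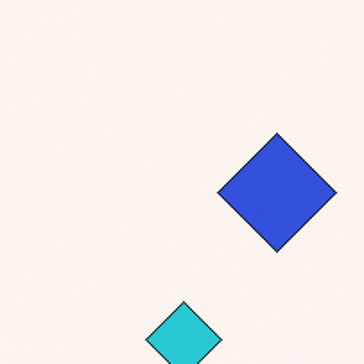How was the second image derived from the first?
The image was cropped to a noticeably smaller region and rescaled.

The visible shapes are larger and the field of view is narrower; shapes near the original edges may be partly or wholly outside the frame — a crop-and-rescale.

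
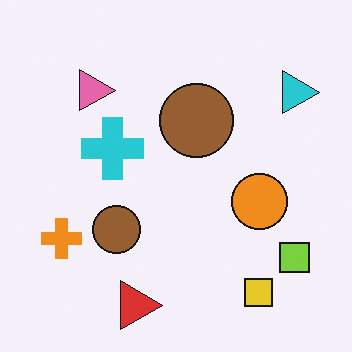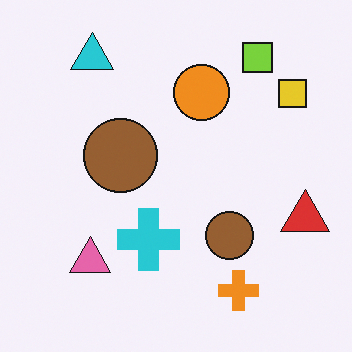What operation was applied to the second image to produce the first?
This is the original image rotated 90° clockwise.

The cyan triangle sits in the top-left of the second image and the top-right of the first — consistent with a whole-image 90° clockwise rotation.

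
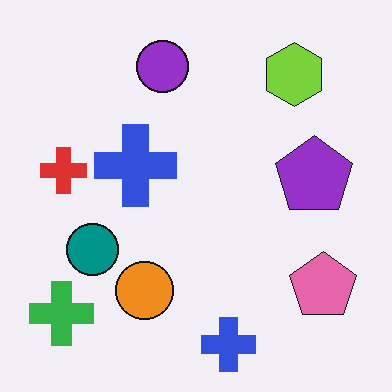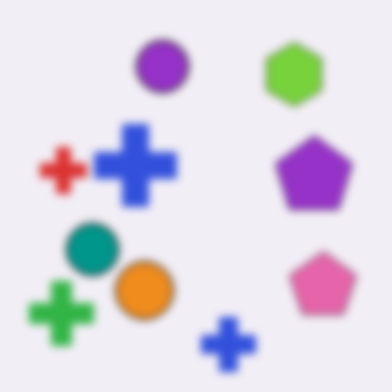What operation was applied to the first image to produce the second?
This is the original image noticeably gaussian-blurred.

Shape edges and outlines are uniformly softened across the whole image.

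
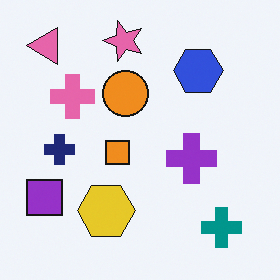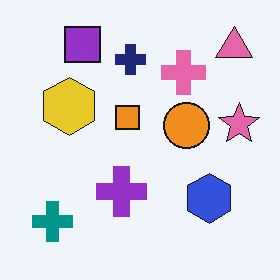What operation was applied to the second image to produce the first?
The image was rotated 90° counter-clockwise.

The pink triangle sits in the top-right of the second image and the top-left of the first — consistent with a whole-image 90° counter-clockwise rotation.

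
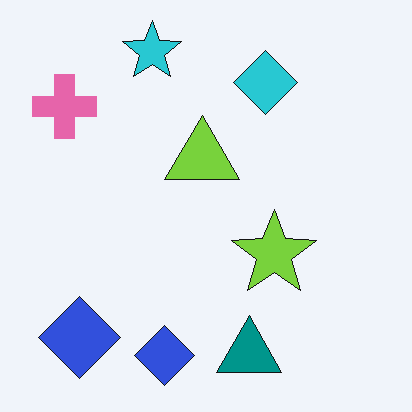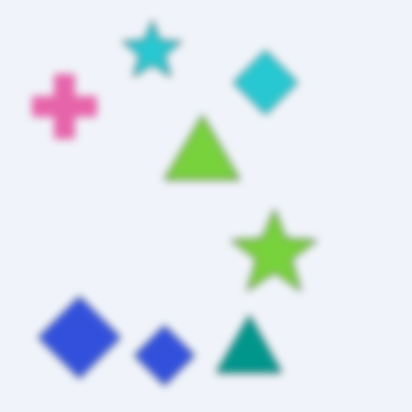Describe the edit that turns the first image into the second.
The image was noticeably gaussian-blurred.

Shape edges and outlines are uniformly softened across the whole image.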